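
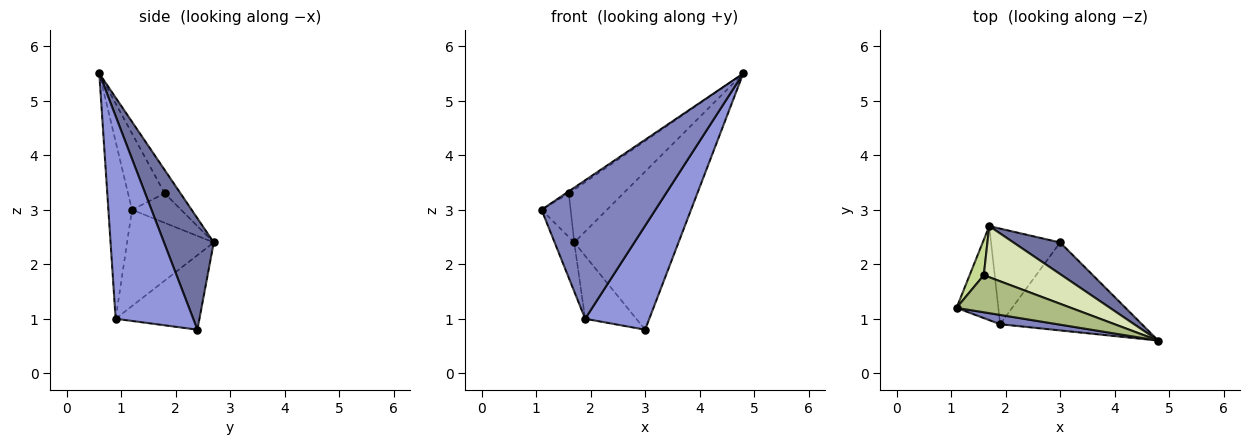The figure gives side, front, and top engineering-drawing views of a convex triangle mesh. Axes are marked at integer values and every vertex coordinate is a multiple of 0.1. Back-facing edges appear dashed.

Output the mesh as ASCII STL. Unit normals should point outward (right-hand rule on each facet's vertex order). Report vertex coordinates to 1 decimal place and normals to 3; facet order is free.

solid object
 facet normal 0.424 0.888 0.178
  outer loop
   vertex 3.0 2.4 0.8
   vertex 1.7 2.7 2.4
   vertex 4.8 0.6 5.5
  endloop
 endfacet
 facet normal -0.203 -0.977 0.065
  outer loop
   vertex 1.9 0.9 1.0
   vertex 4.8 0.6 5.5
   vertex 1.1 1.2 3.0
  endloop
 endfacet
 facet normal 0.678 -0.561 -0.475
  outer loop
   vertex 1.9 0.9 1.0
   vertex 3.0 2.4 0.8
   vertex 4.8 0.6 5.5
  endloop
 endfacet
 facet normal -0.898 0.203 -0.390
  outer loop
   vertex 1.9 0.9 1.0
   vertex 1.1 1.2 3.0
   vertex 1.7 2.7 2.4
  endloop
 endfacet
 facet normal -0.670 0.408 -0.621
  outer loop
   vertex 1.9 0.9 1.0
   vertex 1.7 2.7 2.4
   vertex 3.0 2.4 0.8
  endloop
 endfacet
 facet normal -0.554 0.046 0.831
  outer loop
   vertex 1.6 1.8 3.3
   vertex 1.1 1.2 3.0
   vertex 4.8 0.6 5.5
  endloop
 endfacet
 facet normal -0.795 0.471 0.383
  outer loop
   vertex 1.6 1.8 3.3
   vertex 1.7 2.7 2.4
   vertex 1.1 1.2 3.0
  endloop
 endfacet
 facet normal -0.204 0.703 0.681
  outer loop
   vertex 1.6 1.8 3.3
   vertex 4.8 0.6 5.5
   vertex 1.7 2.7 2.4
  endloop
 endfacet
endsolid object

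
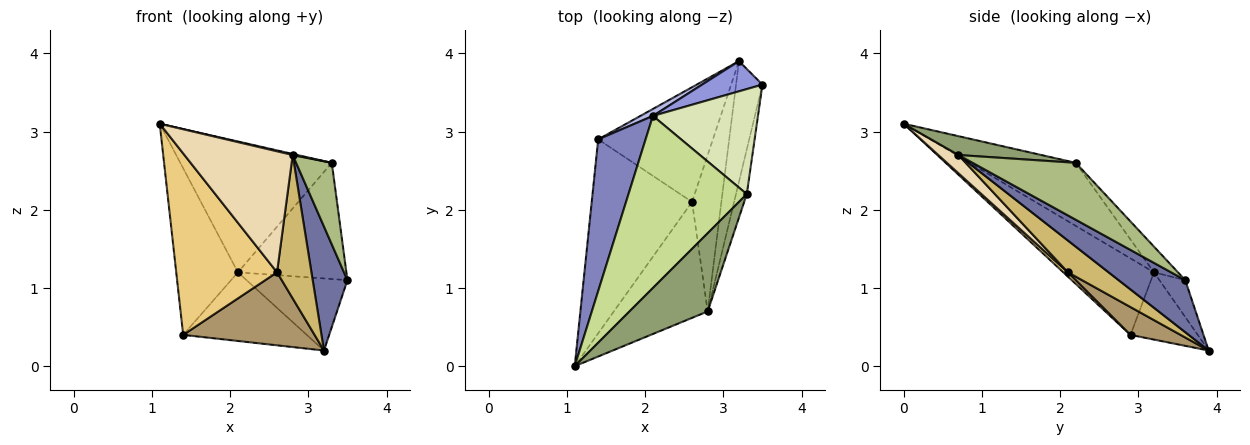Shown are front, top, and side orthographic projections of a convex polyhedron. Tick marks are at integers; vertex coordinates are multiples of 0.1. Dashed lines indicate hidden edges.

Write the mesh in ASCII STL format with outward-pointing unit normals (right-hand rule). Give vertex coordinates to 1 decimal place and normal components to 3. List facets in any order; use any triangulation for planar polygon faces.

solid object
 facet normal 0.809 -0.421 -0.410
  outer loop
   vertex 2.8 0.7 2.7
   vertex 3.2 3.9 0.2
   vertex 3.5 3.6 1.1
  endloop
 endfacet
 facet normal -0.736 0.501 0.456
  outer loop
   vertex 2.1 3.2 1.2
   vertex 1.4 2.9 0.4
   vertex 1.1 0.0 3.1
  endloop
 endfacet
 facet normal -0.230 0.898 0.376
  outer loop
   vertex 2.1 3.2 1.2
   vertex 3.5 3.6 1.1
   vertex 3.2 3.9 0.2
  endloop
 endfacet
 facet normal -0.476 0.875 0.089
  outer loop
   vertex 2.1 3.2 1.2
   vertex 3.2 3.9 0.2
   vertex 1.4 2.9 0.4
  endloop
 endfacet
 facet normal 0.234 -0.013 0.972
  outer loop
   vertex 3.3 2.2 2.6
   vertex 1.1 0.0 3.1
   vertex 2.8 0.7 2.7
  endloop
 endfacet
 facet normal 0.930 -0.322 -0.176
  outer loop
   vertex 3.3 2.2 2.6
   vertex 2.8 0.7 2.7
   vertex 3.5 3.6 1.1
  endloop
 endfacet
 facet normal -0.391 0.557 0.733
  outer loop
   vertex 3.3 2.2 2.6
   vertex 2.1 3.2 1.2
   vertex 1.1 0.0 3.1
  endloop
 endfacet
 facet normal -0.162 0.732 0.662
  outer loop
   vertex 3.3 2.2 2.6
   vertex 3.5 3.6 1.1
   vertex 2.1 3.2 1.2
  endloop
 endfacet
 facet normal 0.200 -0.526 -0.827
  outer loop
   vertex 2.6 2.1 1.2
   vertex 1.4 2.9 0.4
   vertex 3.2 3.9 0.2
  endloop
 endfacet
 facet normal 0.624 -0.528 -0.576
  outer loop
   vertex 2.6 2.1 1.2
   vertex 3.2 3.9 0.2
   vertex 2.8 0.7 2.7
  endloop
 endfacet
 facet normal 0.031 -0.683 -0.730
  outer loop
   vertex 2.6 2.1 1.2
   vertex 1.1 0.0 3.1
   vertex 1.4 2.9 0.4
  endloop
 endfacet
 facet normal 0.133 -0.716 -0.686
  outer loop
   vertex 2.6 2.1 1.2
   vertex 2.8 0.7 2.7
   vertex 1.1 0.0 3.1
  endloop
 endfacet
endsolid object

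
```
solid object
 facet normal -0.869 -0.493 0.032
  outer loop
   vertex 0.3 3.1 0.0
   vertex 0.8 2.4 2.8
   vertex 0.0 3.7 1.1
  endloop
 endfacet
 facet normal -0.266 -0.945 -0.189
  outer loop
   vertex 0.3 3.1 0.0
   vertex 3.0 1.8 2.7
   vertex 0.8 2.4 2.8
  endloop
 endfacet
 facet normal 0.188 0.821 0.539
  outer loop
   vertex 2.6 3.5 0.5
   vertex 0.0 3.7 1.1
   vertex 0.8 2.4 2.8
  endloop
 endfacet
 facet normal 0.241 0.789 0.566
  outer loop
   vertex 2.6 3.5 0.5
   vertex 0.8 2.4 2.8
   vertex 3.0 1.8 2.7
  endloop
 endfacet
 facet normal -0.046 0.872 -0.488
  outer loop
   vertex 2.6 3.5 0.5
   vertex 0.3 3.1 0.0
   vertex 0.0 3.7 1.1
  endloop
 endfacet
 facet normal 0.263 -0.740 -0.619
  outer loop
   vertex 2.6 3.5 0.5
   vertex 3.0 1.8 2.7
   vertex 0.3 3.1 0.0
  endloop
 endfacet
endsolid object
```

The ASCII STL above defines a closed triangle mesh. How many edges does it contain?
9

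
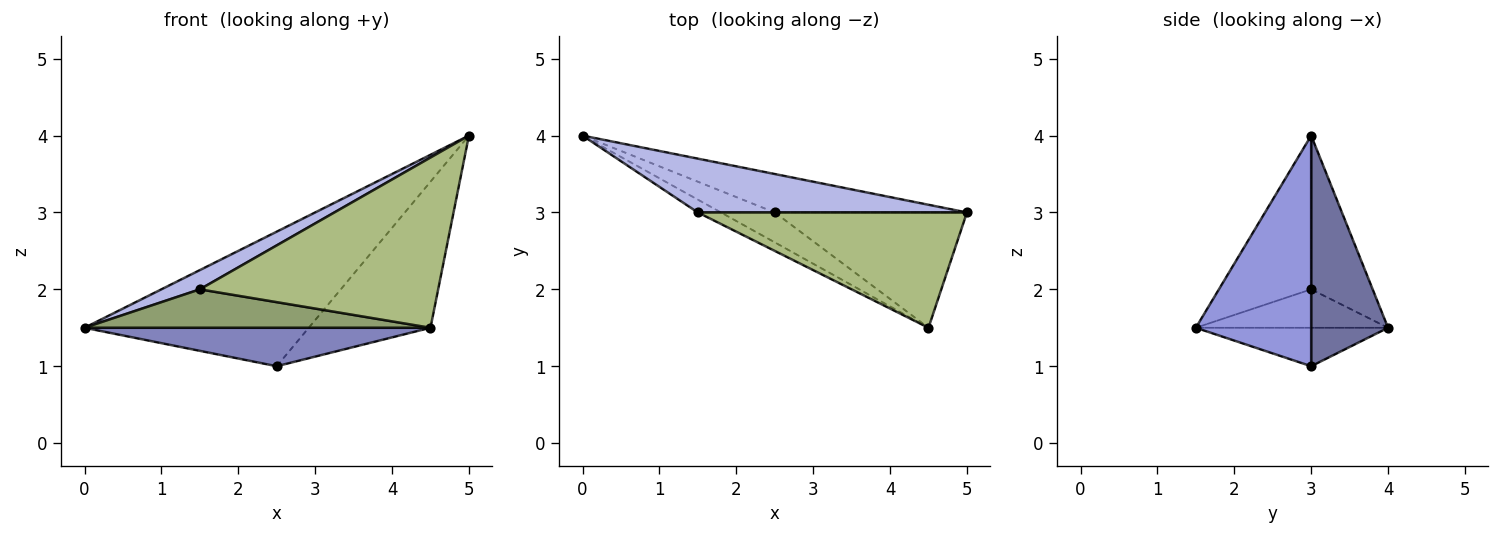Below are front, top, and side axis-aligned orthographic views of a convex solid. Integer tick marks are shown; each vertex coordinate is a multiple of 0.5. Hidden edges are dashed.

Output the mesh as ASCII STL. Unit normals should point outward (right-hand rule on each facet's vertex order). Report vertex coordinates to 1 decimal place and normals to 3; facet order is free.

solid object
 facet normal 0.313 0.913 -0.261
  outer loop
   vertex 2.5 3.0 1.0
   vertex 0.0 4.0 1.5
   vertex 5.0 3.0 4.0
  endloop
 endfacet
 facet normal -0.402 -0.723 -0.562
  outer loop
   vertex 2.5 3.0 1.0
   vertex 4.5 1.5 1.5
   vertex 0.0 4.0 1.5
  endloop
 endfacet
 facet normal 0.597 0.630 -0.497
  outer loop
   vertex 2.5 3.0 1.0
   vertex 5.0 3.0 4.0
   vertex 4.5 1.5 1.5
  endloop
 endfacet
 facet normal -0.474 -0.296 0.829
  outer loop
   vertex 1.5 3.0 2.0
   vertex 5.0 3.0 4.0
   vertex 0.0 4.0 1.5
  endloop
 endfacet
 facet normal -0.466 -0.839 -0.280
  outer loop
   vertex 1.5 3.0 2.0
   vertex 0.0 4.0 1.5
   vertex 4.5 1.5 1.5
  endloop
 endfacet
 facet normal -0.305 -0.788 0.534
  outer loop
   vertex 1.5 3.0 2.0
   vertex 4.5 1.5 1.5
   vertex 5.0 3.0 4.0
  endloop
 endfacet
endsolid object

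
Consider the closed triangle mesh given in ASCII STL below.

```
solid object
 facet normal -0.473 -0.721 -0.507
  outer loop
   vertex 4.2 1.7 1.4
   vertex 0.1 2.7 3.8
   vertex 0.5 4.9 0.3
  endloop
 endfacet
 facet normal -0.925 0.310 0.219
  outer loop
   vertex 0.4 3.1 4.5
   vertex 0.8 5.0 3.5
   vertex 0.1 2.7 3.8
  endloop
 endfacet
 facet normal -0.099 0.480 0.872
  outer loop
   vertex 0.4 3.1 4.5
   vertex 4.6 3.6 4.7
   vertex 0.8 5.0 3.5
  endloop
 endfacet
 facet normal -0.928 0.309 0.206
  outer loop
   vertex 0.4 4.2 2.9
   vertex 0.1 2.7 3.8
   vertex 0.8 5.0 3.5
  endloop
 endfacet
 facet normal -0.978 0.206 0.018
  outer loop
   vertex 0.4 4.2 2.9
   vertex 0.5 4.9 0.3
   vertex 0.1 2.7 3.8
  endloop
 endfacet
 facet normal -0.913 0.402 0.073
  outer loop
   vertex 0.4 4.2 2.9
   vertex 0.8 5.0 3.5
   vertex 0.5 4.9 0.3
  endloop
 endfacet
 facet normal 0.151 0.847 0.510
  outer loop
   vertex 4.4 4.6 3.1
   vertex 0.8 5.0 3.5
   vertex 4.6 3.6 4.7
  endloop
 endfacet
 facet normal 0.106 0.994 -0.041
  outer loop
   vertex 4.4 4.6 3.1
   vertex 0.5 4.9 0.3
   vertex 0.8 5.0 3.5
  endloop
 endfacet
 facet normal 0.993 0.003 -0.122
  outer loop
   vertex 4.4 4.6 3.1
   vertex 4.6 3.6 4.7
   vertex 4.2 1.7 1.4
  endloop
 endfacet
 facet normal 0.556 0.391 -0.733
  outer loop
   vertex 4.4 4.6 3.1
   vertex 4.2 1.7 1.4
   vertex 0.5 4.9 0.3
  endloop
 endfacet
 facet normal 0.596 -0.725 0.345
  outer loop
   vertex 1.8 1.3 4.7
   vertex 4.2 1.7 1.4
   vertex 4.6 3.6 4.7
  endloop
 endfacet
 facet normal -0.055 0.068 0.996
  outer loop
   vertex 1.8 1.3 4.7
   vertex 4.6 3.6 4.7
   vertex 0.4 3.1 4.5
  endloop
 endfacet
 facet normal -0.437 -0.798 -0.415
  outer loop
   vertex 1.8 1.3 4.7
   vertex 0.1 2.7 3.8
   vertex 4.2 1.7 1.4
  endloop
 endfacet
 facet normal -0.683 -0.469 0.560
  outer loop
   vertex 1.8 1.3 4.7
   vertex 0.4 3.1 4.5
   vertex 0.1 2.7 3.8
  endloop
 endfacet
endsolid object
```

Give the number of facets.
14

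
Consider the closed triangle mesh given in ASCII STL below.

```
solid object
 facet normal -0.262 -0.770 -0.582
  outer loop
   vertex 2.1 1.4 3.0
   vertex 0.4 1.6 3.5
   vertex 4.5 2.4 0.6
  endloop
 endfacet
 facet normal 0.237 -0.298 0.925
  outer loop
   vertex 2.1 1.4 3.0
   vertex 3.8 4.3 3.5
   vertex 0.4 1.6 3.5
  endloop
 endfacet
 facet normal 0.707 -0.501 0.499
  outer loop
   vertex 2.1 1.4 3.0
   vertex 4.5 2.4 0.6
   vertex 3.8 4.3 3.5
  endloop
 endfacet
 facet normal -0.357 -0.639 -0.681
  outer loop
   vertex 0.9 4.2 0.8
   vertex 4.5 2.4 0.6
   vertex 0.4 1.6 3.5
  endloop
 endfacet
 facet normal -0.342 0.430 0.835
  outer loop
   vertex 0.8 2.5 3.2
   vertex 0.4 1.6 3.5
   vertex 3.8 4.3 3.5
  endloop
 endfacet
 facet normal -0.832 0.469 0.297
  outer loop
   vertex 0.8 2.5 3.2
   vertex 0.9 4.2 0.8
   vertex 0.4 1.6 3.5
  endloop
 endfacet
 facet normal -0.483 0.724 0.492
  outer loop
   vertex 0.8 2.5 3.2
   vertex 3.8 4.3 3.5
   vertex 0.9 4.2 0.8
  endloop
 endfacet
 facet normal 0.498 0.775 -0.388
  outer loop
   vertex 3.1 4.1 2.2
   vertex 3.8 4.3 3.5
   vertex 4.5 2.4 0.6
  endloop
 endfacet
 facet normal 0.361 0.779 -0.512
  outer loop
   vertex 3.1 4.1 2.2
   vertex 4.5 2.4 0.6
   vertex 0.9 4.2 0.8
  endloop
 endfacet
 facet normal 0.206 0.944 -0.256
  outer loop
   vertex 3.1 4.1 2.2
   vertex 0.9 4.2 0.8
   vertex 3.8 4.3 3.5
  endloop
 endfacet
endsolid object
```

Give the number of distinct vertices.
7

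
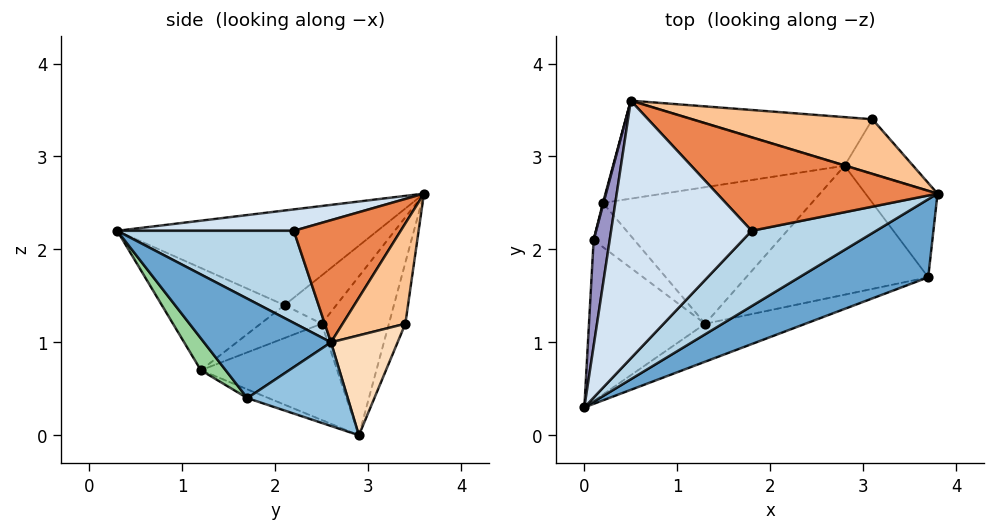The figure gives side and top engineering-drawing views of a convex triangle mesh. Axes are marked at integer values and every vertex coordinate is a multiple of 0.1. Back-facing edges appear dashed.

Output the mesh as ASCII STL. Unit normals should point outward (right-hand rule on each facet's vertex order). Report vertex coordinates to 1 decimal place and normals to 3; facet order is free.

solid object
 facet normal 0.525 -0.512 0.680
  outer loop
   vertex 3.7 1.7 0.4
   vertex 3.8 2.6 1.0
   vertex 0.0 0.3 2.2
  endloop
 endfacet
 facet normal 0.715 0.331 -0.616
  outer loop
   vertex 3.7 1.7 0.4
   vertex 2.8 2.9 0.0
   vertex 3.8 2.6 1.0
  endloop
 endfacet
 facet normal 0.518 -0.491 0.700
  outer loop
   vertex 1.8 2.2 2.2
   vertex 0.0 0.3 2.2
   vertex 3.8 2.6 1.0
  endloop
 endfacet
 facet normal 0.149 -0.141 0.979
  outer loop
   vertex 1.8 2.2 2.2
   vertex 0.5 3.6 2.6
   vertex 0.0 0.3 2.2
  endloop
 endfacet
 facet normal 0.475 0.196 0.858
  outer loop
   vertex 1.8 2.2 2.2
   vertex 3.8 2.6 1.0
   vertex 0.5 3.6 2.6
  endloop
 endfacet
 facet normal -0.362 0.769 -0.527
  outer loop
   vertex 0.2 2.5 1.2
   vertex 0.5 3.6 2.6
   vertex 2.8 2.9 0.0
  endloop
 endfacet
 facet normal 0.476 0.203 0.856
  outer loop
   vertex 3.1 3.4 1.2
   vertex 0.5 3.6 2.6
   vertex 3.8 2.6 1.0
  endloop
 endfacet
 facet normal 0.624 0.653 -0.428
  outer loop
   vertex 3.1 3.4 1.2
   vertex 3.8 2.6 1.0
   vertex 2.8 2.9 0.0
  endloop
 endfacet
 facet normal -0.120 0.927 -0.356
  outer loop
   vertex 3.1 3.4 1.2
   vertex 2.8 2.9 0.0
   vertex 0.5 3.6 2.6
  endloop
 endfacet
 facet normal 0.134 -0.897 -0.422
  outer loop
   vertex 1.3 1.2 0.7
   vertex 3.7 1.7 0.4
   vertex 0.0 0.3 2.2
  endloop
 endfacet
 facet normal -0.045 -0.346 -0.937
  outer loop
   vertex 1.3 1.2 0.7
   vertex 2.8 2.9 0.0
   vertex 3.7 1.7 0.4
  endloop
 endfacet
 facet normal -0.418 -0.005 -0.908
  outer loop
   vertex 1.3 1.2 0.7
   vertex 0.2 2.5 1.2
   vertex 2.8 2.9 0.0
  endloop
 endfacet
 facet normal -0.978 0.128 0.166
  outer loop
   vertex 0.1 2.1 1.4
   vertex 0.0 0.3 2.2
   vertex 0.5 3.6 2.6
  endloop
 endfacet
 facet normal -0.969 0.248 0.012
  outer loop
   vertex 0.1 2.1 1.4
   vertex 0.5 3.6 2.6
   vertex 0.2 2.5 1.2
  endloop
 endfacet
 facet normal -0.633 -0.285 -0.720
  outer loop
   vertex 0.1 2.1 1.4
   vertex 1.3 1.2 0.7
   vertex 0.0 0.3 2.2
  endloop
 endfacet
 facet normal -0.612 -0.226 -0.758
  outer loop
   vertex 0.1 2.1 1.4
   vertex 0.2 2.5 1.2
   vertex 1.3 1.2 0.7
  endloop
 endfacet
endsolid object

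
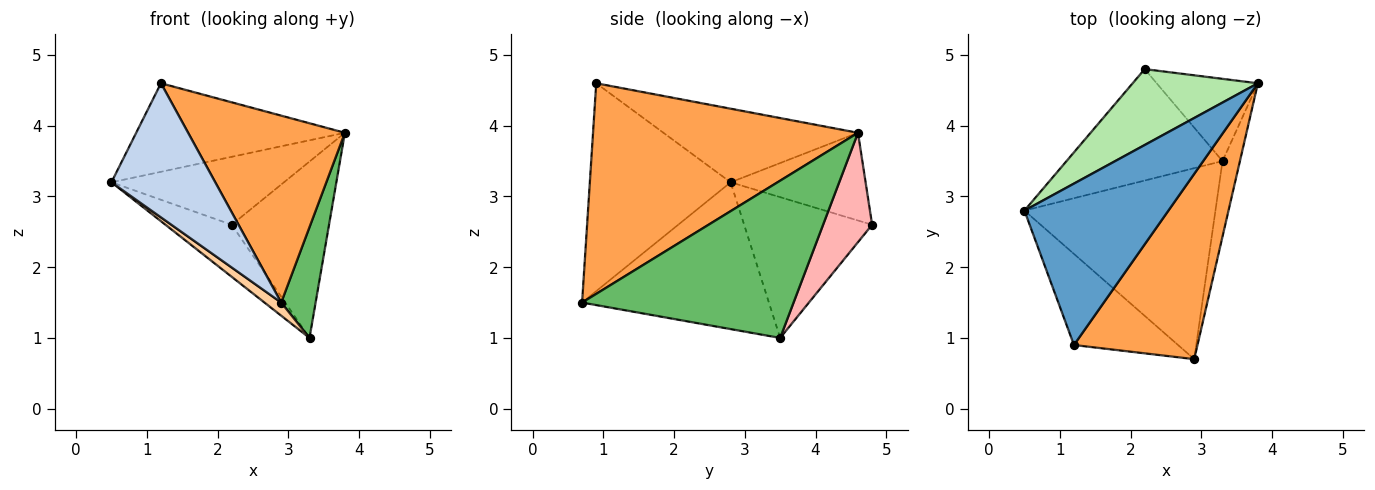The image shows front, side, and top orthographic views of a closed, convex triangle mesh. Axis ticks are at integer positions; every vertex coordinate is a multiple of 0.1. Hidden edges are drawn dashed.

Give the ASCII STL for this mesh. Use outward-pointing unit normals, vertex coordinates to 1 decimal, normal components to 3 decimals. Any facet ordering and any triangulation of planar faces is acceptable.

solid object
 facet normal -0.409 0.439 0.800
  outer loop
   vertex 1.2 0.9 4.6
   vertex 3.8 4.6 3.9
   vertex 0.5 2.8 3.2
  endloop
 endfacet
 facet normal -0.746 -0.550 -0.374
  outer loop
   vertex 1.2 0.9 4.6
   vertex 0.5 2.8 3.2
   vertex 2.9 0.7 1.5
  endloop
 endfacet
 facet normal 0.768 -0.455 0.451
  outer loop
   vertex 1.2 0.9 4.6
   vertex 2.9 0.7 1.5
   vertex 3.8 4.6 3.9
  endloop
 endfacet
 facet normal -0.608 -0.054 -0.792
  outer loop
   vertex 3.3 3.5 1.0
   vertex 2.9 0.7 1.5
   vertex 0.5 2.8 3.2
  endloop
 endfacet
 facet normal 0.981 -0.160 -0.109
  outer loop
   vertex 3.3 3.5 1.0
   vertex 3.8 4.6 3.9
   vertex 2.9 0.7 1.5
  endloop
 endfacet
 facet normal -0.463 0.591 0.660
  outer loop
   vertex 2.2 4.8 2.6
   vertex 0.5 2.8 3.2
   vertex 3.8 4.6 3.9
  endloop
 endfacet
 facet normal -0.633 0.328 -0.701
  outer loop
   vertex 2.2 4.8 2.6
   vertex 3.3 3.5 1.0
   vertex 0.5 2.8 3.2
  endloop
 endfacet
 facet normal 0.415 0.824 -0.384
  outer loop
   vertex 2.2 4.8 2.6
   vertex 3.8 4.6 3.9
   vertex 3.3 3.5 1.0
  endloop
 endfacet
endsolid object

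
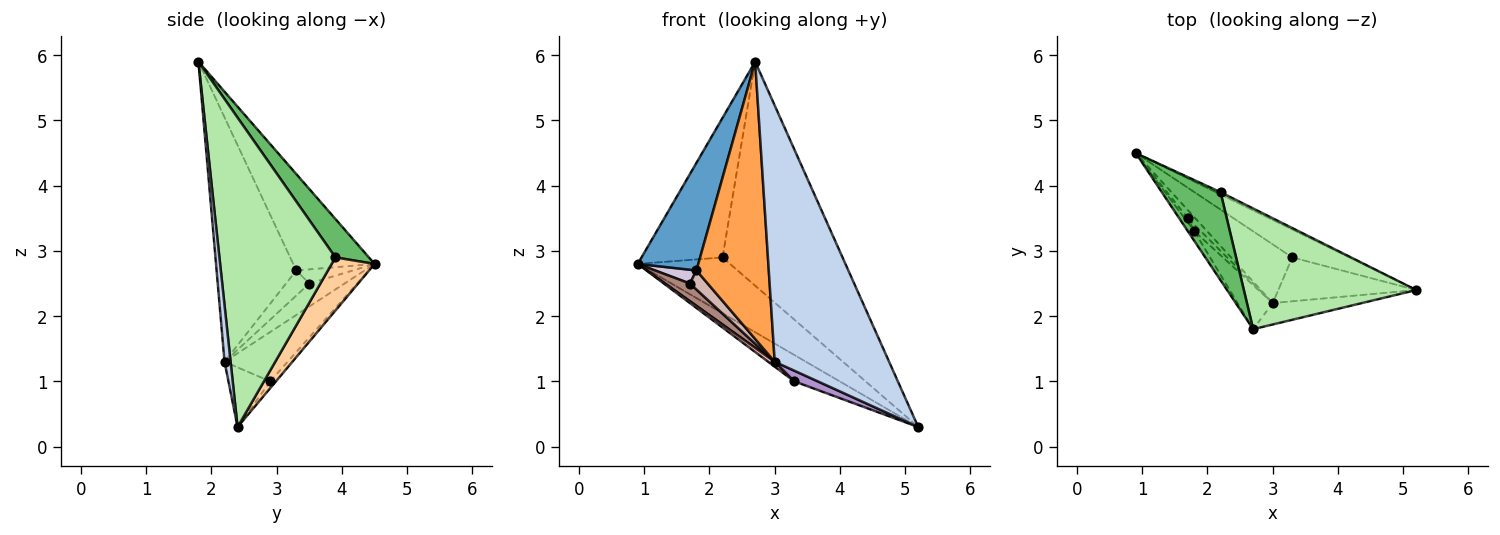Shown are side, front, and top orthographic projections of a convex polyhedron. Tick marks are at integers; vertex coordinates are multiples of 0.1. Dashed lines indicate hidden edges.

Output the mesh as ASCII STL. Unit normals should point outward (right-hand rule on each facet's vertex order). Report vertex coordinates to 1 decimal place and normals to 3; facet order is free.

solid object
 facet normal -0.801 -0.596 -0.054
  outer loop
   vertex 1.8 3.3 2.7
   vertex 2.7 1.8 5.9
   vertex 0.9 4.5 2.8
  endloop
 endfacet
 facet normal 0.053 -0.995 -0.083
  outer loop
   vertex 3.0 2.2 1.3
   vertex 5.2 2.4 0.3
   vertex 2.7 1.8 5.9
  endloop
 endfacet
 facet normal -0.736 -0.668 -0.106
  outer loop
   vertex 3.0 2.2 1.3
   vertex 2.7 1.8 5.9
   vertex 1.8 3.3 2.7
  endloop
 endfacet
 facet normal 0.421 0.906 -0.037
  outer loop
   vertex 2.2 3.9 2.9
   vertex 5.2 2.4 0.3
   vertex 0.9 4.5 2.8
  endloop
 endfacet
 facet normal 0.330 0.798 0.504
  outer loop
   vertex 2.2 3.9 2.9
   vertex 0.9 4.5 2.8
   vertex 2.7 1.8 5.9
  endloop
 endfacet
 facet normal 0.648 0.670 0.361
  outer loop
   vertex 2.2 3.9 2.9
   vertex 2.7 1.8 5.9
   vertex 5.2 2.4 0.3
  endloop
 endfacet
 facet normal -0.087 0.685 -0.724
  outer loop
   vertex 3.3 2.9 1.0
   vertex 0.9 4.5 2.8
   vertex 5.2 2.4 0.3
  endloop
 endfacet
 facet normal -0.626 -0.065 -0.777
  outer loop
   vertex 3.3 2.9 1.0
   vertex 3.0 2.2 1.3
   vertex 0.9 4.5 2.8
  endloop
 endfacet
 facet normal -0.387 -0.218 -0.896
  outer loop
   vertex 3.3 2.9 1.0
   vertex 5.2 2.4 0.3
   vertex 3.0 2.2 1.3
  endloop
 endfacet
 facet normal -0.794 -0.580 -0.183
  outer loop
   vertex 1.7 3.5 2.5
   vertex 1.8 3.3 2.7
   vertex 0.9 4.5 2.8
  endloop
 endfacet
 facet normal -0.791 -0.557 -0.254
  outer loop
   vertex 1.7 3.5 2.5
   vertex 0.9 4.5 2.8
   vertex 3.0 2.2 1.3
  endloop
 endfacet
 facet normal -0.780 -0.593 -0.203
  outer loop
   vertex 1.7 3.5 2.5
   vertex 3.0 2.2 1.3
   vertex 1.8 3.3 2.7
  endloop
 endfacet
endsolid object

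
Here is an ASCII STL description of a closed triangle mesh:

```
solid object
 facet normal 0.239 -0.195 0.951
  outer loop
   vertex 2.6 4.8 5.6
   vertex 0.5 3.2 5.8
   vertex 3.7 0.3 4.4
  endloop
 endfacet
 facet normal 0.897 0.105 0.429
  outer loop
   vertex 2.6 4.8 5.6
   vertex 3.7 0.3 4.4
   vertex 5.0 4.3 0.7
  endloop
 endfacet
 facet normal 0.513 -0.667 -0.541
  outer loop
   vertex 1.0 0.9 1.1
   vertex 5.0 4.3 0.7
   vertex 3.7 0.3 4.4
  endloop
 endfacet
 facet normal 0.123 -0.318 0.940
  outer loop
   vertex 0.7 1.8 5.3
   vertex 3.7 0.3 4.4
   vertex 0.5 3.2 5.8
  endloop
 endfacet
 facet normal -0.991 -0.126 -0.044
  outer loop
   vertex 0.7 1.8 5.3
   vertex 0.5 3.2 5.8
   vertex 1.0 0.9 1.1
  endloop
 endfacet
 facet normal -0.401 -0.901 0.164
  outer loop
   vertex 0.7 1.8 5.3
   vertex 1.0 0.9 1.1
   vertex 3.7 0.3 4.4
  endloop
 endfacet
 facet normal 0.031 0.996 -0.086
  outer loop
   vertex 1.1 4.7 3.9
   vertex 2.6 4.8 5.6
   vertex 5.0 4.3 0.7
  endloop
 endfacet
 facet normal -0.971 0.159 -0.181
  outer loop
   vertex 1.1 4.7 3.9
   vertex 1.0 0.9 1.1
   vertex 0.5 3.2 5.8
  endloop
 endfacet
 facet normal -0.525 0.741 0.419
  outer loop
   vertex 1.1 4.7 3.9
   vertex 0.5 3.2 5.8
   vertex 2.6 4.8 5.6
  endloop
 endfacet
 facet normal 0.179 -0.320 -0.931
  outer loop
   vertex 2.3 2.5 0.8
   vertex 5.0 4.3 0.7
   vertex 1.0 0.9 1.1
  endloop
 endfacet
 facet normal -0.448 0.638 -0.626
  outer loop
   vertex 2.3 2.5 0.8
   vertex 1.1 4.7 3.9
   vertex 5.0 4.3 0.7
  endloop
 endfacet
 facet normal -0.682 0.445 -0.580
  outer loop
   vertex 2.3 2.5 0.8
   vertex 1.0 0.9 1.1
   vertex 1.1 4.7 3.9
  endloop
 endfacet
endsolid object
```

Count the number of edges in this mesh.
18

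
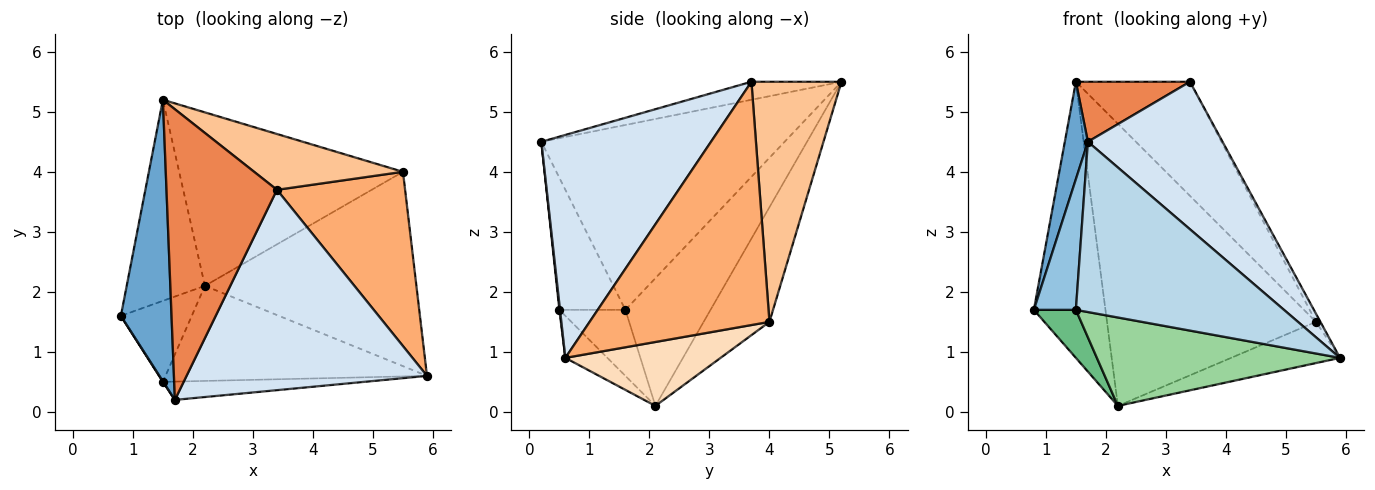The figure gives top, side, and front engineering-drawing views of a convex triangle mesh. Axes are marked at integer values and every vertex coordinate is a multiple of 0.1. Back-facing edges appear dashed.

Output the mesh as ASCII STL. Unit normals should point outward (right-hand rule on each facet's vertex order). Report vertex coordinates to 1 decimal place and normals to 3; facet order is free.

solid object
 facet normal -0.960 -0.091 0.263
  outer loop
   vertex 1.7 0.2 4.5
   vertex 1.5 5.2 5.5
   vertex 0.8 1.6 1.7
  endloop
 endfacet
 facet normal -0.844 -0.537 0.003
  outer loop
   vertex 1.5 0.5 1.7
   vertex 1.7 0.2 4.5
   vertex 0.8 1.6 1.7
  endloop
 endfacet
 facet normal 0.003 -0.994 -0.107
  outer loop
   vertex 1.5 0.5 1.7
   vertex 5.9 0.6 0.9
   vertex 1.7 0.2 4.5
  endloop
 endfacet
 facet normal 0.598 -0.475 0.645
  outer loop
   vertex 3.4 3.7 5.5
   vertex 1.7 0.2 4.5
   vertex 5.9 0.6 0.9
  endloop
 endfacet
 facet normal -0.158 -0.200 0.967
  outer loop
   vertex 3.4 3.7 5.5
   vertex 1.5 5.2 5.5
   vertex 1.7 0.2 4.5
  endloop
 endfacet
 facet normal 0.885 0.022 0.466
  outer loop
   vertex 3.4 3.7 5.5
   vertex 5.9 0.6 0.9
   vertex 5.5 4.0 1.5
  endloop
 endfacet
 facet normal 0.578 0.733 0.359
  outer loop
   vertex 3.4 3.7 5.5
   vertex 5.5 4.0 1.5
   vertex 1.5 5.2 5.5
  endloop
 endfacet
 facet normal 0.283 0.199 -0.938
  outer loop
   vertex 2.2 2.1 0.1
   vertex 5.5 4.0 1.5
   vertex 5.9 0.6 0.9
  endloop
 endfacet
 facet normal -0.625 -0.398 -0.671
  outer loop
   vertex 2.2 2.1 0.1
   vertex 1.5 0.5 1.7
   vertex 0.8 1.6 1.7
  endloop
 endfacet
 facet normal -0.117 -0.676 -0.727
  outer loop
   vertex 2.2 2.1 0.1
   vertex 5.9 0.6 0.9
   vertex 1.5 0.5 1.7
  endloop
 endfacet
 facet normal -0.693 0.583 -0.424
  outer loop
   vertex 2.2 2.1 0.1
   vertex 0.8 1.6 1.7
   vertex 1.5 5.2 5.5
  endloop
 endfacet
 facet normal -0.259 0.823 -0.506
  outer loop
   vertex 2.2 2.1 0.1
   vertex 1.5 5.2 5.5
   vertex 5.5 4.0 1.5
  endloop
 endfacet
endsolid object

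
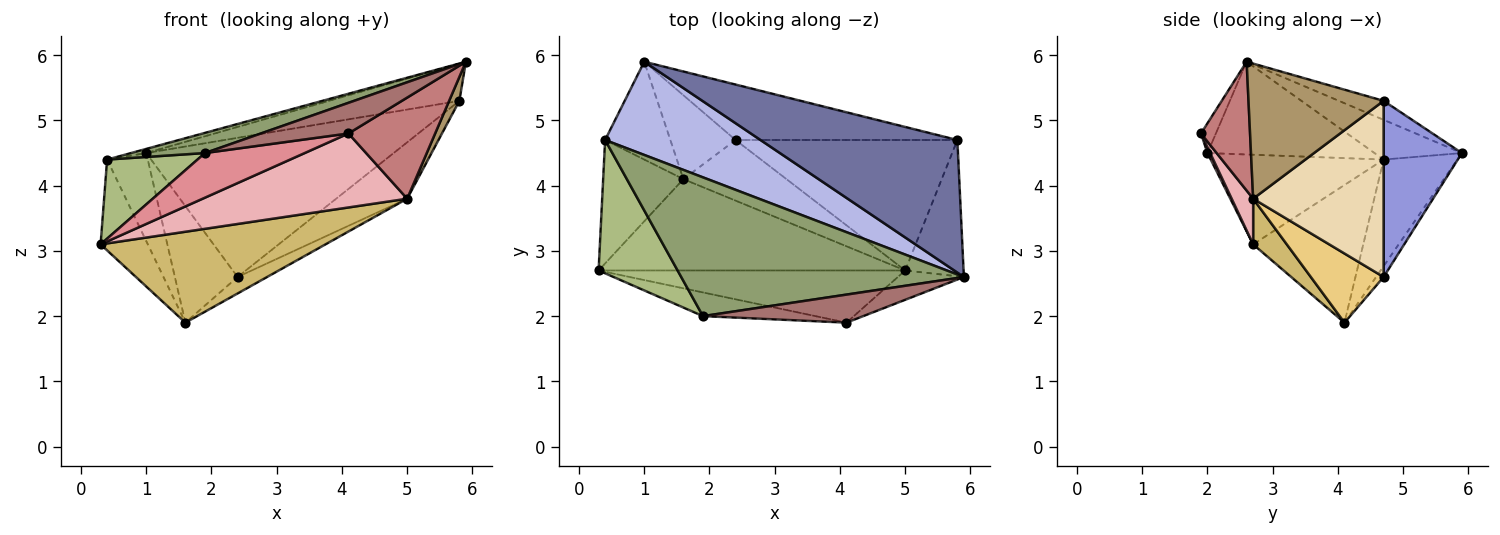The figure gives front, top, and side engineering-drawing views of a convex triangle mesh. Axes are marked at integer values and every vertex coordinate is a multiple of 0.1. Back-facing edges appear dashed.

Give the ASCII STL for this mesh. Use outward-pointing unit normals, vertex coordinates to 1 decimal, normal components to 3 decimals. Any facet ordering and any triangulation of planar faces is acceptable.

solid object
 facet normal -0.092 0.269 0.959
  outer loop
   vertex 5.8 4.7 5.3
   vertex 1.0 5.9 4.5
   vertex 5.9 2.6 5.9
  endloop
 endfacet
 facet normal -0.097 0.808 -0.582
  outer loop
   vertex 2.4 4.7 2.6
   vertex 1.6 4.1 1.9
   vertex 1.0 5.9 4.5
  endloop
 endfacet
 facet normal 0.282 0.891 -0.355
  outer loop
   vertex 2.4 4.7 2.6
   vertex 1.0 5.9 4.5
   vertex 5.8 4.7 5.3
  endloop
 endfacet
 facet normal -0.248 0.043 0.968
  outer loop
   vertex 0.4 4.7 4.4
   vertex 5.9 2.6 5.9
   vertex 1.0 5.9 4.5
  endloop
 endfacet
 facet normal -0.309 -0.137 0.941
  outer loop
   vertex 0.4 4.7 4.4
   vertex 1.9 2.0 4.5
   vertex 5.9 2.6 5.9
  endloop
 endfacet
 facet normal -0.698 -0.365 0.616
  outer loop
   vertex 0.4 4.7 4.4
   vertex 0.3 2.7 3.1
   vertex 1.9 2.0 4.5
  endloop
 endfacet
 facet normal -0.810 0.347 -0.472
  outer loop
   vertex 0.4 4.7 4.4
   vertex 1.6 4.1 1.9
   vertex 0.3 2.7 3.1
  endloop
 endfacet
 facet normal -0.772 0.425 -0.473
  outer loop
   vertex 0.4 4.7 4.4
   vertex 1.0 5.9 4.5
   vertex 1.6 4.1 1.9
  endloop
 endfacet
 facet normal 0.916 -0.069 -0.396
  outer loop
   vertex 5.0 2.7 3.8
   vertex 5.8 4.7 5.3
   vertex 5.9 2.6 5.9
  endloop
 endfacet
 facet normal 0.105 -0.702 -0.705
  outer loop
   vertex 5.0 2.7 3.8
   vertex 0.3 2.7 3.1
   vertex 1.6 4.1 1.9
  endloop
 endfacet
 facet normal 0.543 0.220 -0.810
  outer loop
   vertex 5.0 2.7 3.8
   vertex 1.6 4.1 1.9
   vertex 2.4 4.7 2.6
  endloop
 endfacet
 facet normal 0.589 0.321 -0.742
  outer loop
   vertex 5.0 2.7 3.8
   vertex 2.4 4.7 2.6
   vertex 5.8 4.7 5.3
  endloop
 endfacet
 facet normal -0.125 -0.732 0.670
  outer loop
   vertex 4.1 1.9 4.8
   vertex 5.9 2.6 5.9
   vertex 1.9 2.0 4.5
  endloop
 endfacet
 facet normal 0.478 -0.844 -0.245
  outer loop
   vertex 4.1 1.9 4.8
   vertex 5.0 2.7 3.8
   vertex 5.9 2.6 5.9
  endloop
 endfacet
 facet normal 0.024 -0.883 -0.469
  outer loop
   vertex 4.1 1.9 4.8
   vertex 1.9 2.0 4.5
   vertex 0.3 2.7 3.1
  endloop
 endfacet
 facet normal 0.086 -0.814 -0.574
  outer loop
   vertex 4.1 1.9 4.8
   vertex 0.3 2.7 3.1
   vertex 5.0 2.7 3.8
  endloop
 endfacet
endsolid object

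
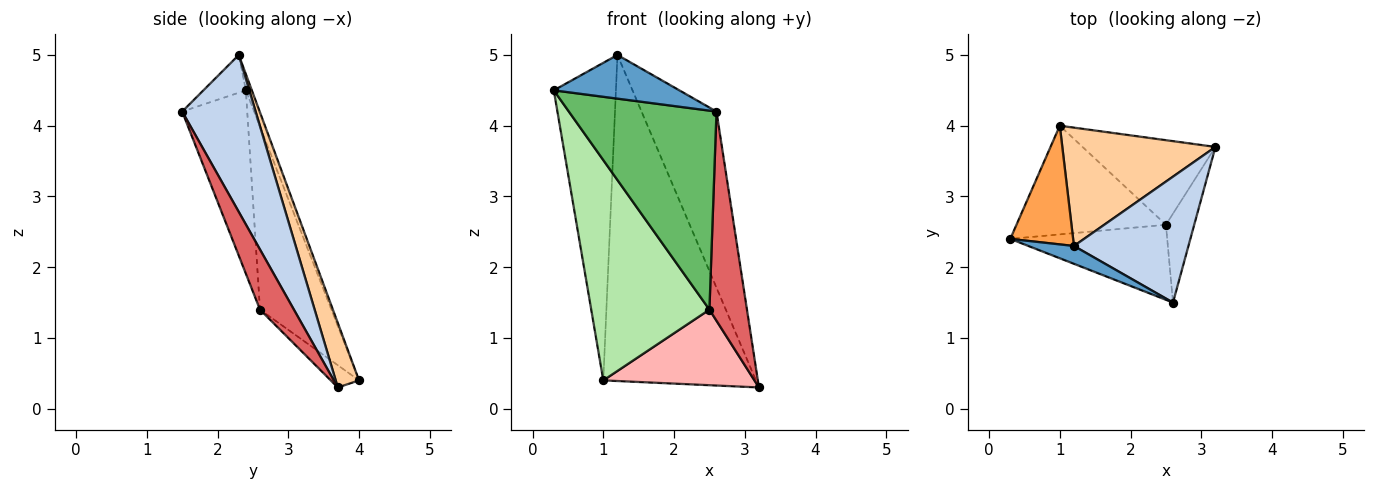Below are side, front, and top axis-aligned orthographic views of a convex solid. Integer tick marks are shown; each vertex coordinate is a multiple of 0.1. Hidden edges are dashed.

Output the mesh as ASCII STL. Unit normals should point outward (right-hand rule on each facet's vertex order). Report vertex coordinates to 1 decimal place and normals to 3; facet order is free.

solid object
 facet normal -0.299 -0.884 0.361
  outer loop
   vertex 1.2 2.3 5.0
   vertex 0.3 2.4 4.5
   vertex 2.6 1.5 4.2
  endloop
 endfacet
 facet normal 0.623 0.636 0.455
  outer loop
   vertex 1.2 2.3 5.0
   vertex 2.6 1.5 4.2
   vertex 3.2 3.7 0.3
  endloop
 endfacet
 facet normal -0.090 0.933 0.349
  outer loop
   vertex 1.2 2.3 5.0
   vertex 1.0 4.0 0.4
   vertex 0.3 2.4 4.5
  endloop
 endfacet
 facet normal 0.142 0.930 0.338
  outer loop
   vertex 1.2 2.3 5.0
   vertex 3.2 3.7 0.3
   vertex 1.0 4.0 0.4
  endloop
 endfacet
 facet normal -0.381 -0.865 -0.326
  outer loop
   vertex 2.5 2.6 1.4
   vertex 2.6 1.5 4.2
   vertex 0.3 2.4 4.5
  endloop
 endfacet
 facet normal -0.477 -0.788 -0.389
  outer loop
   vertex 2.5 2.6 1.4
   vertex 0.3 2.4 4.5
   vertex 1.0 4.0 0.4
  endloop
 endfacet
 facet normal 0.639 -0.708 -0.301
  outer loop
   vertex 2.5 2.6 1.4
   vertex 3.2 3.7 0.3
   vertex 2.6 1.5 4.2
  endloop
 endfacet
 facet normal -0.124 -0.661 -0.740
  outer loop
   vertex 2.5 2.6 1.4
   vertex 1.0 4.0 0.4
   vertex 3.2 3.7 0.3
  endloop
 endfacet
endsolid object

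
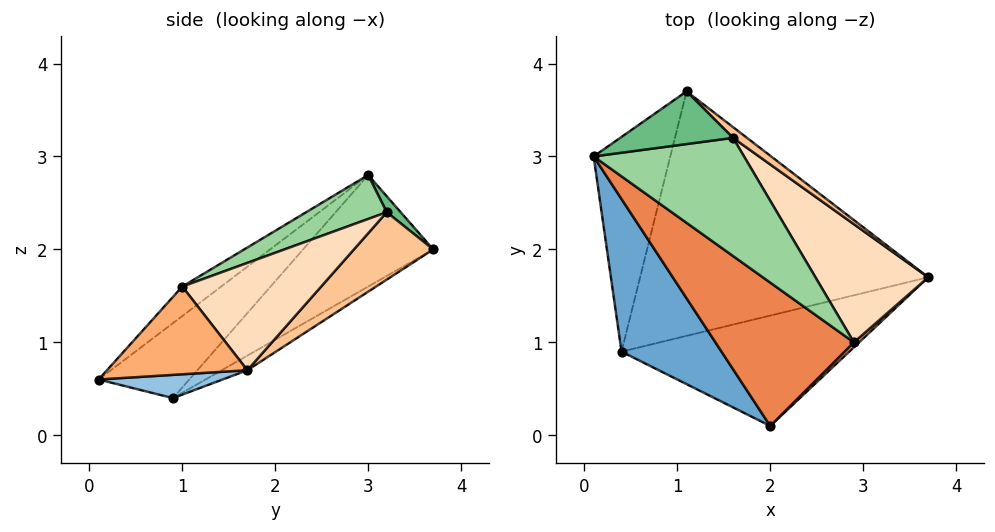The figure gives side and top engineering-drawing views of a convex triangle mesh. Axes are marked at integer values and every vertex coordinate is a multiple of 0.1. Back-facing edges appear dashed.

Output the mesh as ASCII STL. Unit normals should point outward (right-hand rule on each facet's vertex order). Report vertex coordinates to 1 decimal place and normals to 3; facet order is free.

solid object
 facet normal -0.424 -0.707 0.566
  outer loop
   vertex 0.4 0.9 0.4
   vertex 2.0 0.1 0.6
   vertex 0.1 3.0 2.8
  endloop
 endfacet
 facet normal 0.101 -0.046 -0.994
  outer loop
   vertex 0.4 0.9 0.4
   vertex 3.7 1.7 0.7
   vertex 2.0 0.1 0.6
  endloop
 endfacet
 facet normal -0.728 0.468 -0.501
  outer loop
   vertex 1.1 3.7 2.0
   vertex 0.4 0.9 0.4
   vertex 0.1 3.0 2.8
  endloop
 endfacet
 facet normal -0.044 0.504 -0.863
  outer loop
   vertex 1.1 3.7 2.0
   vertex 3.7 1.7 0.7
   vertex 0.4 0.9 0.4
  endloop
 endfacet
 facet normal -0.156 -0.660 0.735
  outer loop
   vertex 2.9 1.0 1.6
   vertex 0.1 3.0 2.8
   vertex 2.0 0.1 0.6
  endloop
 endfacet
 facet normal 0.684 -0.729 0.041
  outer loop
   vertex 2.9 1.0 1.6
   vertex 2.0 0.1 0.6
   vertex 3.7 1.7 0.7
  endloop
 endfacet
 facet normal 0.645 0.752 0.134
  outer loop
   vertex 1.6 3.2 2.4
   vertex 3.7 1.7 0.7
   vertex 1.1 3.7 2.0
  endloop
 endfacet
 facet normal 0.682 0.142 0.717
  outer loop
   vertex 1.6 3.2 2.4
   vertex 2.9 1.0 1.6
   vertex 3.7 1.7 0.7
  endloop
 endfacet
 facet normal 0.102 0.682 0.724
  outer loop
   vertex 1.6 3.2 2.4
   vertex 1.1 3.7 2.0
   vertex 0.1 3.0 2.8
  endloop
 endfacet
 facet normal 0.276 -0.180 0.944
  outer loop
   vertex 1.6 3.2 2.4
   vertex 0.1 3.0 2.8
   vertex 2.9 1.0 1.6
  endloop
 endfacet
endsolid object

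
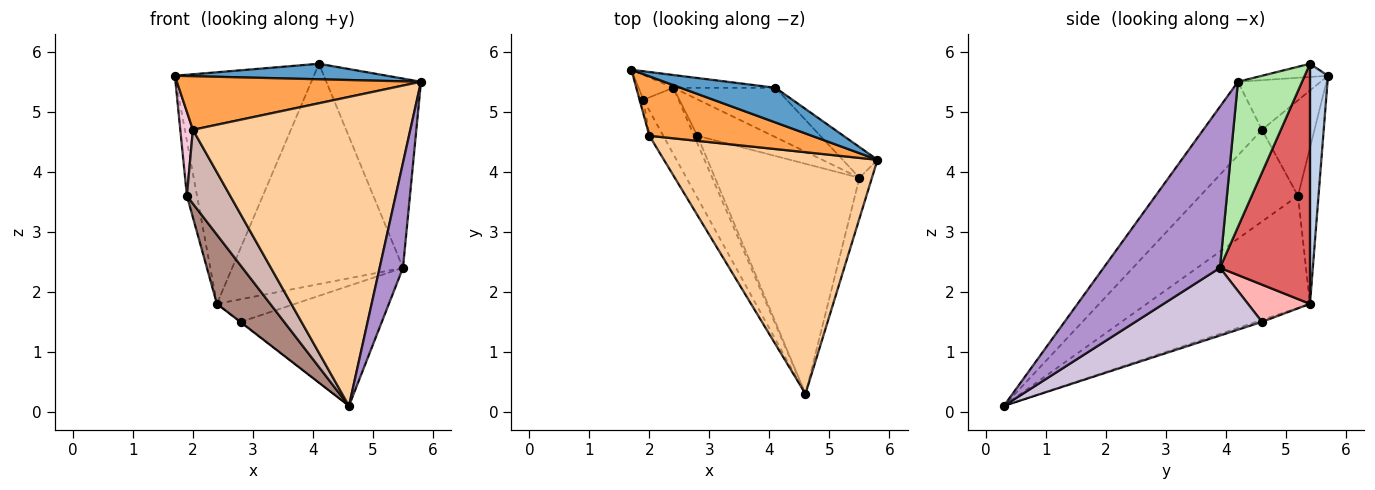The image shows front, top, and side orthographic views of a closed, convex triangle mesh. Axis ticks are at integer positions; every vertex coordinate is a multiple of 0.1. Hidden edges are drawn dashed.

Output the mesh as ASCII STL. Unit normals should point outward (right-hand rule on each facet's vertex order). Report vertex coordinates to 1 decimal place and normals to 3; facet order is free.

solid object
 facet normal -0.126 -0.405 0.906
  outer loop
   vertex 4.1 5.4 5.8
   vertex 1.7 5.7 5.6
   vertex 5.8 4.2 5.5
  endloop
 endfacet
 facet normal 0.128 0.990 -0.055
  outer loop
   vertex 2.4 5.4 1.8
   vertex 1.7 5.7 5.6
   vertex 4.1 5.4 5.8
  endloop
 endfacet
 facet normal -0.221 -0.653 0.724
  outer loop
   vertex 2.0 4.6 4.7
   vertex 5.8 4.2 5.5
   vertex 1.7 5.7 5.6
  endloop
 endfacet
 facet normal -0.208 -0.770 0.603
  outer loop
   vertex 2.0 4.6 4.7
   vertex 4.6 0.3 0.1
   vertex 5.8 4.2 5.5
  endloop
 endfacet
 facet normal -0.518 0.061 -0.853
  outer loop
   vertex 2.8 4.6 1.5
   vertex 4.6 0.3 0.1
   vertex 2.4 5.4 1.8
  endloop
 endfacet
 facet normal 0.556 0.821 -0.133
  outer loop
   vertex 5.5 3.9 2.4
   vertex 4.1 5.4 5.8
   vertex 5.8 4.2 5.5
  endloop
 endfacet
 facet normal 0.457 0.868 -0.194
  outer loop
   vertex 5.5 3.9 2.4
   vertex 2.4 5.4 1.8
   vertex 4.1 5.4 5.8
  endloop
 endfacet
 facet normal 0.387 0.487 -0.783
  outer loop
   vertex 5.5 3.9 2.4
   vertex 2.8 4.6 1.5
   vertex 2.4 5.4 1.8
  endloop
 endfacet
 facet normal 0.978 -0.196 -0.076
  outer loop
   vertex 5.5 3.9 2.4
   vertex 5.8 4.2 5.5
   vertex 4.6 0.3 0.1
  endloop
 endfacet
 facet normal 0.384 0.427 -0.819
  outer loop
   vertex 5.5 3.9 2.4
   vertex 4.6 0.3 0.1
   vertex 2.8 4.6 1.5
  endloop
 endfacet
 facet normal -0.911 -0.298 -0.286
  outer loop
   vertex 1.9 5.2 3.6
   vertex 2.4 5.4 1.8
   vertex 4.6 0.3 0.1
  endloop
 endfacet
 facet normal -0.906 -0.401 -0.137
  outer loop
   vertex 1.9 5.2 3.6
   vertex 4.6 0.3 0.1
   vertex 2.0 4.6 4.7
  endloop
 endfacet
 facet normal -0.880 0.433 -0.196
  outer loop
   vertex 1.9 5.2 3.6
   vertex 1.7 5.7 5.6
   vertex 2.4 5.4 1.8
  endloop
 endfacet
 facet normal -0.972 -0.233 -0.039
  outer loop
   vertex 1.9 5.2 3.6
   vertex 2.0 4.6 4.7
   vertex 1.7 5.7 5.6
  endloop
 endfacet
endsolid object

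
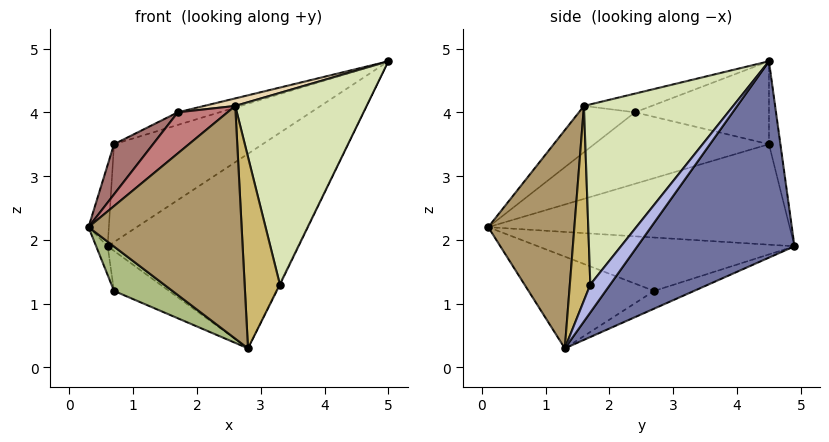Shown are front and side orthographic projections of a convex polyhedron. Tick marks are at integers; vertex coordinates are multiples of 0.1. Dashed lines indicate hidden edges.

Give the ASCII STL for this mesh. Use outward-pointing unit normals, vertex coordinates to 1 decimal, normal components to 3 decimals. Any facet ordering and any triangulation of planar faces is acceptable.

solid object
 facet normal 0.483 0.585 -0.652
  outer loop
   vertex 2.8 1.3 0.3
   vertex 0.6 4.9 1.9
   vertex 5.0 4.5 4.8
  endloop
 endfacet
 facet normal -0.995 0.067 0.079
  outer loop
   vertex 0.7 4.5 3.5
   vertex 0.6 4.9 1.9
   vertex 0.3 0.1 2.2
  endloop
 endfacet
 facet normal -0.074 0.966 0.246
  outer loop
   vertex 0.7 4.5 3.5
   vertex 5.0 4.5 4.8
   vertex 0.6 4.9 1.9
  endloop
 endfacet
 facet normal 0.889 0.032 -0.457
  outer loop
   vertex 3.3 1.7 1.3
   vertex 2.8 1.3 0.3
   vertex 5.0 4.5 4.8
  endloop
 endfacet
 facet normal -0.961 0.043 -0.273
  outer loop
   vertex 0.7 2.7 1.2
   vertex 0.3 0.1 2.2
   vertex 0.6 4.9 1.9
  endloop
 endfacet
 facet normal -0.512 -0.238 -0.825
  outer loop
   vertex 0.7 2.7 1.2
   vertex 2.8 1.3 0.3
   vertex 0.3 0.1 2.2
  endloop
 endfacet
 facet normal -0.209 0.288 -0.935
  outer loop
   vertex 0.7 2.7 1.2
   vertex 0.6 4.9 1.9
   vertex 2.8 1.3 0.3
  endloop
 endfacet
 facet normal 0.741 -0.652 0.162
  outer loop
   vertex 2.6 1.6 4.1
   vertex 3.3 1.7 1.3
   vertex 5.0 4.5 4.8
  endloop
 endfacet
 facet normal 0.488 -0.868 0.094
  outer loop
   vertex 2.6 1.6 4.1
   vertex 0.3 0.1 2.2
   vertex 2.8 1.3 0.3
  endloop
 endfacet
 facet normal 0.500 -0.861 0.094
  outer loop
   vertex 2.6 1.6 4.1
   vertex 2.8 1.3 0.3
   vertex 3.3 1.7 1.3
  endloop
 endfacet
 facet normal -0.288 0.090 0.953
  outer loop
   vertex 1.7 2.4 4.0
   vertex 5.0 4.5 4.8
   vertex 0.7 4.5 3.5
  endloop
 endfacet
 facet normal -0.184 -0.084 0.979
  outer loop
   vertex 1.7 2.4 4.0
   vertex 2.6 1.6 4.1
   vertex 5.0 4.5 4.8
  endloop
 endfacet
 facet normal -0.677 -0.151 0.720
  outer loop
   vertex 1.7 2.4 4.0
   vertex 0.7 4.5 3.5
   vertex 0.3 0.1 2.2
  endloop
 endfacet
 facet normal -0.429 -0.380 0.819
  outer loop
   vertex 1.7 2.4 4.0
   vertex 0.3 0.1 2.2
   vertex 2.6 1.6 4.1
  endloop
 endfacet
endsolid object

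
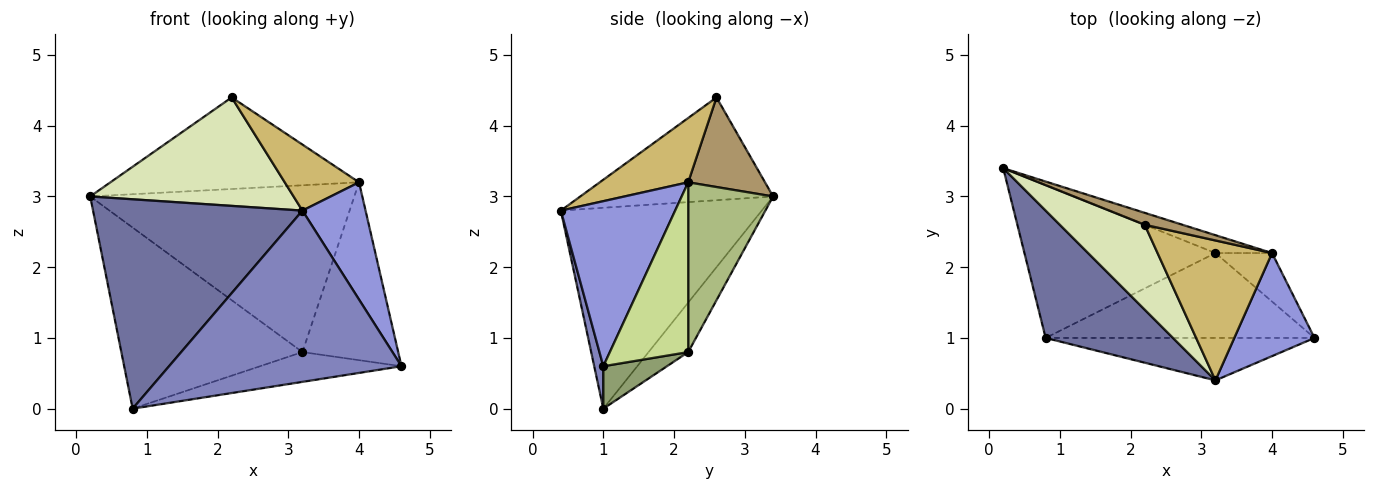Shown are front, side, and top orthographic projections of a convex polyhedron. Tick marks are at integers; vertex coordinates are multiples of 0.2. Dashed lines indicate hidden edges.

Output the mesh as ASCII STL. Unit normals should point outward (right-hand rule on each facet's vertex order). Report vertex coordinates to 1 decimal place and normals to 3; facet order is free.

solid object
 facet normal -0.634 -0.661 0.402
  outer loop
   vertex 3.2 0.4 2.8
   vertex 0.2 3.4 3.0
   vertex 0.8 1.0 0.0
  endloop
 endfacet
 facet normal 0.038 -0.970 -0.240
  outer loop
   vertex 3.2 0.4 2.8
   vertex 0.8 1.0 0.0
   vertex 4.6 1.0 0.6
  endloop
 endfacet
 facet normal 0.806 -0.445 0.391
  outer loop
   vertex 4.0 2.2 3.2
   vertex 3.2 0.4 2.8
   vertex 4.6 1.0 0.6
  endloop
 endfacet
 facet normal -0.165 0.754 -0.636
  outer loop
   vertex 3.2 2.2 0.8
   vertex 0.8 1.0 0.0
   vertex 0.2 3.4 3.0
  endloop
 endfacet
 facet normal 0.147 0.327 -0.933
  outer loop
   vertex 3.2 2.2 0.8
   vertex 4.6 1.0 0.6
   vertex 0.8 1.0 0.0
  endloop
 endfacet
 facet normal 0.304 0.947 -0.101
  outer loop
   vertex 3.2 2.2 0.8
   vertex 0.2 3.4 3.0
   vertex 4.0 2.2 3.2
  endloop
 endfacet
 facet normal 0.620 0.757 -0.207
  outer loop
   vertex 3.2 2.2 0.8
   vertex 4.0 2.2 3.2
   vertex 4.6 1.0 0.6
  endloop
 endfacet
 facet normal -0.598 -0.631 0.494
  outer loop
   vertex 2.2 2.6 4.4
   vertex 0.2 3.4 3.0
   vertex 3.2 0.4 2.8
  endloop
 endfacet
 facet normal 0.293 0.948 0.123
  outer loop
   vertex 2.2 2.6 4.4
   vertex 4.0 2.2 3.2
   vertex 0.2 3.4 3.0
  endloop
 endfacet
 facet normal 0.453 -0.380 0.806
  outer loop
   vertex 2.2 2.6 4.4
   vertex 3.2 0.4 2.8
   vertex 4.0 2.2 3.2
  endloop
 endfacet
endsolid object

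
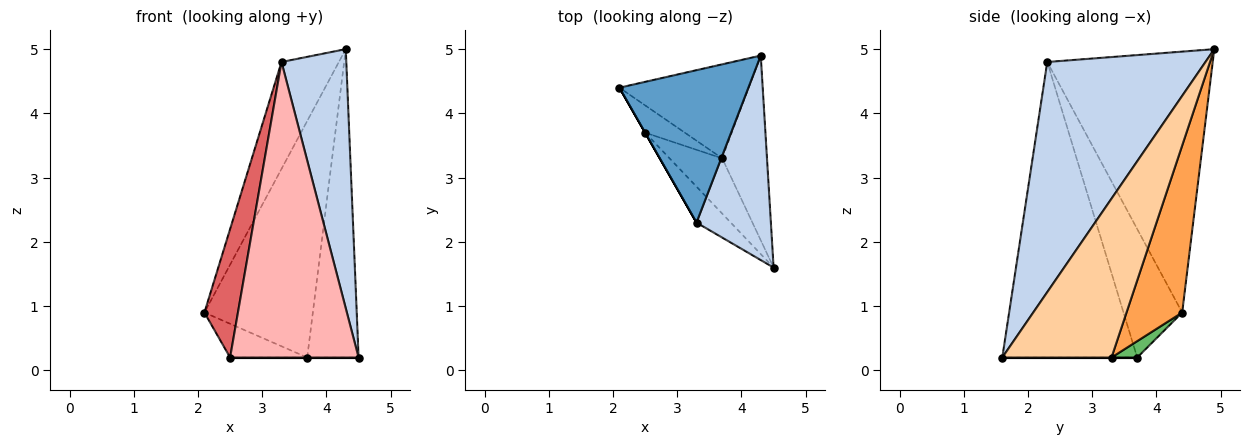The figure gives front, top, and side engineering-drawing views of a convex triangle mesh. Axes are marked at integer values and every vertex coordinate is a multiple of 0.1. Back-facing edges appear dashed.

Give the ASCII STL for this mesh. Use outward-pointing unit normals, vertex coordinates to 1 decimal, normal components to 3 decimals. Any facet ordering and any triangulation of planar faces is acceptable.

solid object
 facet normal -0.856 0.297 0.423
  outer loop
   vertex 3.3 2.3 4.8
   vertex 4.3 4.9 5.0
   vertex 2.1 4.4 0.9
  endloop
 endfacet
 facet normal 0.887 -0.363 0.287
  outer loop
   vertex 3.3 2.3 4.8
   vertex 4.5 1.6 0.2
   vertex 4.3 4.9 5.0
  endloop
 endfacet
 facet normal 0.431 0.839 -0.333
  outer loop
   vertex 3.7 3.3 0.2
   vertex 2.1 4.4 0.9
   vertex 4.3 4.9 5.0
  endloop
 endfacet
 facet normal 0.877 0.413 -0.247
  outer loop
   vertex 3.7 3.3 0.2
   vertex 4.3 4.9 5.0
   vertex 4.5 1.6 0.2
  endloop
 endfacet
 facet normal 0.251 0.752 -0.609
  outer loop
   vertex 2.5 3.7 0.2
   vertex 2.1 4.4 0.9
   vertex 3.7 3.3 0.2
  endloop
 endfacet
 facet normal 0.000 0.000 -1.000
  outer loop
   vertex 2.5 3.7 0.2
   vertex 3.7 3.3 0.2
   vertex 4.5 1.6 0.2
  endloop
 endfacet
 facet normal -0.868 -0.496 0.000
  outer loop
   vertex 2.5 3.7 0.2
   vertex 3.3 2.3 4.8
   vertex 2.1 4.4 0.9
  endloop
 endfacet
 facet normal -0.722 -0.687 -0.084
  outer loop
   vertex 2.5 3.7 0.2
   vertex 4.5 1.6 0.2
   vertex 3.3 2.3 4.8
  endloop
 endfacet
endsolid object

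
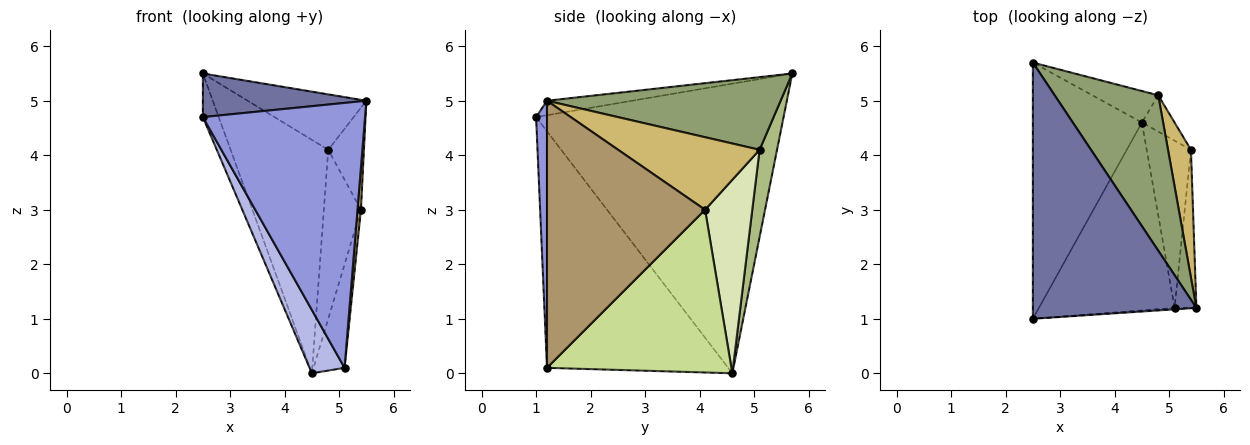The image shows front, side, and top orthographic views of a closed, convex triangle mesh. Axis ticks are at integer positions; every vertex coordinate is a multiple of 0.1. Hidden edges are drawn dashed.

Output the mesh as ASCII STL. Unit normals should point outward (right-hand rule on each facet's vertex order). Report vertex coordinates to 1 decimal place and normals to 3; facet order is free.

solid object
 facet normal -0.087 -0.167 0.982
  outer loop
   vertex 2.5 1.0 4.7
   vertex 5.5 1.2 5.0
   vertex 2.5 5.7 5.5
  endloop
 endfacet
 facet normal -0.934 0.060 -0.352
  outer loop
   vertex 4.5 4.6 0.0
   vertex 2.5 1.0 4.7
   vertex 2.5 5.7 5.5
  endloop
 endfacet
 facet normal 0.067 -0.998 -0.005
  outer loop
   vertex 5.1 1.2 0.1
   vertex 5.5 1.2 5.0
   vertex 2.5 1.0 4.7
  endloop
 endfacet
 facet normal -0.855 -0.165 -0.491
  outer loop
   vertex 5.1 1.2 0.1
   vertex 2.5 1.0 4.7
   vertex 4.5 4.6 0.0
  endloop
 endfacet
 facet normal 0.551 0.280 0.786
  outer loop
   vertex 4.8 5.1 4.1
   vertex 2.5 5.7 5.5
   vertex 5.5 1.2 5.0
  endloop
 endfacet
 facet normal 0.174 0.976 -0.132
  outer loop
   vertex 4.8 5.1 4.1
   vertex 4.5 4.6 0.0
   vertex 2.5 5.7 5.5
  endloop
 endfacet
 facet normal 0.952 0.160 -0.259
  outer loop
   vertex 5.4 4.1 3.0
   vertex 5.1 1.2 0.1
   vertex 4.5 4.6 0.0
  endloop
 endfacet
 facet normal 0.779 0.613 -0.132
  outer loop
   vertex 5.4 4.1 3.0
   vertex 4.5 4.6 0.0
   vertex 4.8 5.1 4.1
  endloop
 endfacet
 facet normal 0.996 -0.022 -0.081
  outer loop
   vertex 5.4 4.1 3.0
   vertex 5.5 1.2 5.0
   vertex 5.1 1.2 0.1
  endloop
 endfacet
 facet normal 0.927 0.234 0.293
  outer loop
   vertex 5.4 4.1 3.0
   vertex 4.8 5.1 4.1
   vertex 5.5 1.2 5.0
  endloop
 endfacet
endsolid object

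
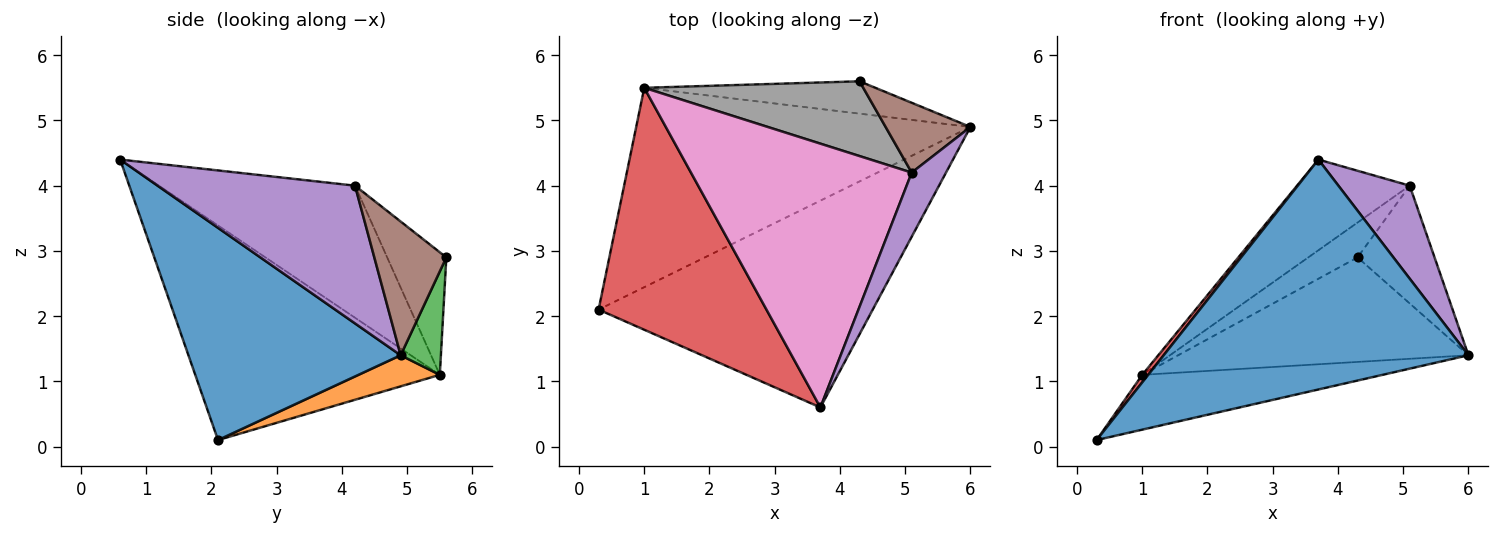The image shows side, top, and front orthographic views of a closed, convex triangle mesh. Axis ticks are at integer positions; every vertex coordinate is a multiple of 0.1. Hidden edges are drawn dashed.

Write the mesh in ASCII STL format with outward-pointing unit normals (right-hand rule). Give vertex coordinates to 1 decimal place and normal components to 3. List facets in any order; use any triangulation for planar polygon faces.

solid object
 facet normal 0.460 -0.660 -0.594
  outer loop
   vertex 3.7 0.6 4.4
   vertex 0.3 2.1 0.1
   vertex 6.0 4.9 1.4
  endloop
 endfacet
 facet normal 0.089 0.264 -0.960
  outer loop
   vertex 1.0 5.5 1.1
   vertex 6.0 4.9 1.4
   vertex 0.3 2.1 0.1
  endloop
 endfacet
 facet normal 0.131 0.947 -0.293
  outer loop
   vertex 1.0 5.5 1.1
   vertex 4.3 5.6 2.9
   vertex 6.0 4.9 1.4
  endloop
 endfacet
 facet normal -0.787 -0.019 0.616
  outer loop
   vertex 1.0 5.5 1.1
   vertex 0.3 2.1 0.1
   vertex 3.7 0.6 4.4
  endloop
 endfacet
 facet normal 0.916 -0.331 0.228
  outer loop
   vertex 5.1 4.2 4.0
   vertex 3.7 0.6 4.4
   vertex 6.0 4.9 1.4
  endloop
 endfacet
 facet normal 0.627 0.670 0.397
  outer loop
   vertex 5.1 4.2 4.0
   vertex 6.0 4.9 1.4
   vertex 4.3 5.6 2.9
  endloop
 endfacet
 facet normal -0.492 0.283 0.823
  outer loop
   vertex 5.1 4.2 4.0
   vertex 1.0 5.5 1.1
   vertex 3.7 0.6 4.4
  endloop
 endfacet
 facet normal -0.452 0.377 0.808
  outer loop
   vertex 5.1 4.2 4.0
   vertex 4.3 5.6 2.9
   vertex 1.0 5.5 1.1
  endloop
 endfacet
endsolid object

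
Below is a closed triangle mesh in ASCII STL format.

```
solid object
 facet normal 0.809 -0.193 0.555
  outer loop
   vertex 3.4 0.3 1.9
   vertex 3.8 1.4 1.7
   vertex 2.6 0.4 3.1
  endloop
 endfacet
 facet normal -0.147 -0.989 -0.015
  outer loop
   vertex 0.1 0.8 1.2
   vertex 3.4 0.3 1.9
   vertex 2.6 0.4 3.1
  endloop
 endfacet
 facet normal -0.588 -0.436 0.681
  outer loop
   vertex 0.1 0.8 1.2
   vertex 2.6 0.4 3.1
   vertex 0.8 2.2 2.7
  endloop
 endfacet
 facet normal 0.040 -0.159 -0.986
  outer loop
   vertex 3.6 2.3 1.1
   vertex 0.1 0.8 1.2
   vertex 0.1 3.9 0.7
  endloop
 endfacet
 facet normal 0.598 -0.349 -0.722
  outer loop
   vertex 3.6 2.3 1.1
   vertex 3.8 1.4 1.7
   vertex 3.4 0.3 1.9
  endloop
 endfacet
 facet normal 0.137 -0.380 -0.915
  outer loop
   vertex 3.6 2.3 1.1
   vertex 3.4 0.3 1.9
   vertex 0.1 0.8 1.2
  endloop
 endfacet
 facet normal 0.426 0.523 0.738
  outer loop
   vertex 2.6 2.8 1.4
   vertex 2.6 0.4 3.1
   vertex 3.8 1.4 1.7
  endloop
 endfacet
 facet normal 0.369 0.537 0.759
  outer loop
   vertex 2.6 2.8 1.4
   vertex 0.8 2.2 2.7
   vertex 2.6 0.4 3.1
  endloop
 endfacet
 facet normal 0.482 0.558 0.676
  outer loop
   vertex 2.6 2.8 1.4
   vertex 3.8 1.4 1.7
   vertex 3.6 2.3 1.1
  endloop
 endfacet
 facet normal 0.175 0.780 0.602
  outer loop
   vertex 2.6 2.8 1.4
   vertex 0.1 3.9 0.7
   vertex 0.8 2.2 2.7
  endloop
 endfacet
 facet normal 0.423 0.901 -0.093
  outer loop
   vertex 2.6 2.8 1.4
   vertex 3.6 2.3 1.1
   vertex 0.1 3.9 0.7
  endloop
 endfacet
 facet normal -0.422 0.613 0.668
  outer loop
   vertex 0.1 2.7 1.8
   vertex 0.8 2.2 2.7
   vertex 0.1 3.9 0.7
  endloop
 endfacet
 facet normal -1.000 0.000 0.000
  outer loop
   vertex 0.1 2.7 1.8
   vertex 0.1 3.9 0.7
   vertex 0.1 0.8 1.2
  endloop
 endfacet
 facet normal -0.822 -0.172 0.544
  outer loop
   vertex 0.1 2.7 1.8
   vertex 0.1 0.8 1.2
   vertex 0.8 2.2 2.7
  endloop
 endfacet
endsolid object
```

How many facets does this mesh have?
14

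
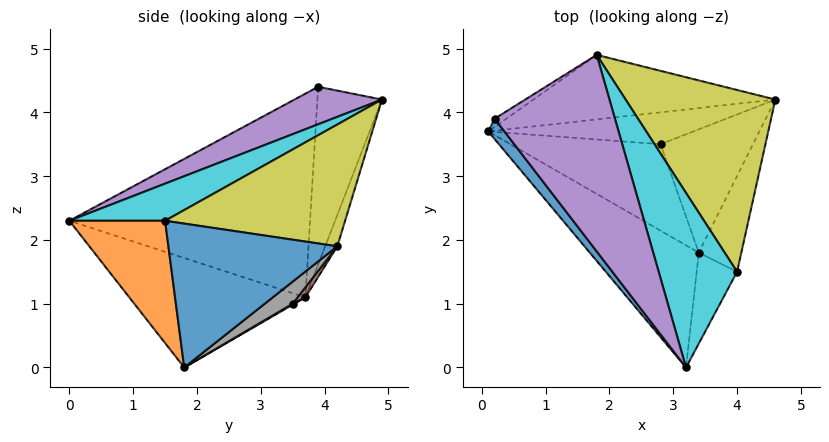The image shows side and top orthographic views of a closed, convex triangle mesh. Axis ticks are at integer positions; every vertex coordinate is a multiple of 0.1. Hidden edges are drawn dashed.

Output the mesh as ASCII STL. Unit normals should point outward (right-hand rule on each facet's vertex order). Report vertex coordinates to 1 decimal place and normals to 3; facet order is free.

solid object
 facet normal -0.775 -0.629 0.062
  outer loop
   vertex 0.2 3.9 4.4
   vertex 0.1 3.7 1.1
   vertex 3.2 0.0 2.3
  endloop
 endfacet
 facet normal -0.547 -0.635 -0.545
  outer loop
   vertex 3.4 1.8 0.0
   vertex 3.2 0.0 2.3
   vertex 0.1 3.7 1.1
  endloop
 endfacet
 facet normal -0.044 0.940 -0.340
  outer loop
   vertex 1.8 4.9 4.2
   vertex 4.6 4.2 1.9
   vertex 0.1 3.7 1.1
  endloop
 endfacet
 facet normal -0.533 0.845 -0.035
  outer loop
   vertex 1.8 4.9 4.2
   vertex 0.1 3.7 1.1
   vertex 0.2 3.9 4.4
  endloop
 endfacet
 facet normal 0.286 -0.274 0.918
  outer loop
   vertex 1.8 4.9 4.2
   vertex 0.2 3.9 4.4
   vertex 3.2 0.0 2.3
  endloop
 endfacet
 facet normal 0.032 0.757 -0.653
  outer loop
   vertex 2.8 3.5 1.0
   vertex 0.1 3.7 1.1
   vertex 4.6 4.2 1.9
  endloop
 endfacet
 facet normal 0.006 0.509 -0.861
  outer loop
   vertex 2.8 3.5 1.0
   vertex 3.4 1.8 0.0
   vertex 0.1 3.7 1.1
  endloop
 endfacet
 facet normal 0.194 0.547 -0.814
  outer loop
   vertex 2.8 3.5 1.0
   vertex 4.6 4.2 1.9
   vertex 3.4 1.8 0.0
  endloop
 endfacet
 facet normal 0.631 -0.025 0.776
  outer loop
   vertex 4.0 1.5 2.3
   vertex 4.6 4.2 1.9
   vertex 1.8 4.9 4.2
  endloop
 endfacet
 facet normal 0.417 -0.222 0.881
  outer loop
   vertex 4.0 1.5 2.3
   vertex 1.8 4.9 4.2
   vertex 3.2 0.0 2.3
  endloop
 endfacet
 facet normal 0.929 -0.247 -0.275
  outer loop
   vertex 4.0 1.5 2.3
   vertex 3.4 1.8 0.0
   vertex 4.6 4.2 1.9
  endloop
 endfacet
 facet normal 0.847 -0.452 -0.280
  outer loop
   vertex 4.0 1.5 2.3
   vertex 3.2 0.0 2.3
   vertex 3.4 1.8 0.0
  endloop
 endfacet
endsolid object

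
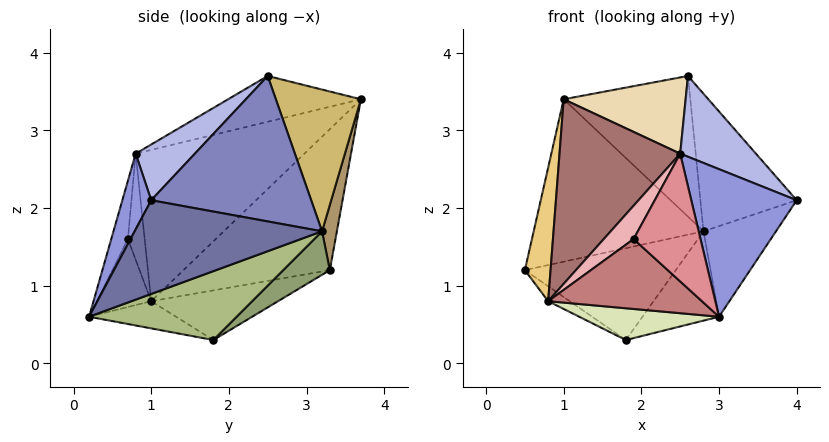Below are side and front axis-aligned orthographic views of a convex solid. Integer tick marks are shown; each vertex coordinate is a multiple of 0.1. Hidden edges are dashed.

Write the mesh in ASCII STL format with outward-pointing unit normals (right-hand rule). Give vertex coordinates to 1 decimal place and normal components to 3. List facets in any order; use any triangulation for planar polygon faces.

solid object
 facet normal 0.723 0.280 -0.631
  outer loop
   vertex 2.8 3.2 1.7
   vertex 4.0 1.0 2.1
   vertex 3.0 0.2 0.6
  endloop
 endfacet
 facet normal 0.828 0.498 0.257
  outer loop
   vertex 2.8 3.2 1.7
   vertex 2.6 2.5 3.7
   vertex 4.0 1.0 2.1
  endloop
 endfacet
 facet normal 0.250 -0.914 0.321
  outer loop
   vertex 2.5 0.8 2.7
   vertex 3.0 0.2 0.6
   vertex 4.0 1.0 2.1
  endloop
 endfacet
 facet normal 0.380 -0.486 0.787
  outer loop
   vertex 2.5 0.8 2.7
   vertex 4.0 1.0 2.1
   vertex 2.6 2.5 3.7
  endloop
 endfacet
 facet normal 0.192 0.622 -0.759
  outer loop
   vertex 1.8 1.8 0.3
   vertex 0.5 3.3 1.2
   vertex 2.8 3.2 1.7
  endloop
 endfacet
 facet normal 0.599 0.311 -0.738
  outer loop
   vertex 1.8 1.8 0.3
   vertex 2.8 3.2 1.7
   vertex 3.0 0.2 0.6
  endloop
 endfacet
 facet normal -0.499 0.085 -0.862
  outer loop
   vertex 1.8 1.8 0.3
   vertex 0.8 1.0 0.8
   vertex 0.5 3.3 1.2
  endloop
 endfacet
 facet normal -0.202 -0.325 -0.924
  outer loop
   vertex 1.8 1.8 0.3
   vertex 3.0 0.2 0.6
   vertex 0.8 1.0 0.8
  endloop
 endfacet
 facet normal 0.085 0.977 -0.197
  outer loop
   vertex 1.0 3.7 3.4
   vertex 2.8 3.2 1.7
   vertex 0.5 3.3 1.2
  endloop
 endfacet
 facet normal 0.527 0.784 0.327
  outer loop
   vertex 1.0 3.7 3.4
   vertex 2.6 2.5 3.7
   vertex 2.8 3.2 1.7
  endloop
 endfacet
 facet normal -0.954 -0.167 0.247
  outer loop
   vertex 1.0 3.7 3.4
   vertex 0.5 3.3 1.2
   vertex 0.8 1.0 0.8
  endloop
 endfacet
 facet normal -0.466 -0.428 0.774
  outer loop
   vertex 1.0 3.7 3.4
   vertex 2.5 0.8 2.7
   vertex 2.6 2.5 3.7
  endloop
 endfacet
 facet normal -0.677 -0.484 0.555
  outer loop
   vertex 1.0 3.7 3.4
   vertex 0.8 1.0 0.8
   vertex 2.5 0.8 2.7
  endloop
 endfacet
 facet normal -0.332 -0.938 0.104
  outer loop
   vertex 1.9 0.7 1.6
   vertex 0.8 1.0 0.8
   vertex 3.0 0.2 0.6
  endloop
 endfacet
 facet normal -0.236 -0.948 0.215
  outer loop
   vertex 1.9 0.7 1.6
   vertex 3.0 0.2 0.6
   vertex 2.5 0.8 2.7
  endloop
 endfacet
 facet normal -0.463 -0.824 0.327
  outer loop
   vertex 1.9 0.7 1.6
   vertex 2.5 0.8 2.7
   vertex 0.8 1.0 0.8
  endloop
 endfacet
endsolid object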